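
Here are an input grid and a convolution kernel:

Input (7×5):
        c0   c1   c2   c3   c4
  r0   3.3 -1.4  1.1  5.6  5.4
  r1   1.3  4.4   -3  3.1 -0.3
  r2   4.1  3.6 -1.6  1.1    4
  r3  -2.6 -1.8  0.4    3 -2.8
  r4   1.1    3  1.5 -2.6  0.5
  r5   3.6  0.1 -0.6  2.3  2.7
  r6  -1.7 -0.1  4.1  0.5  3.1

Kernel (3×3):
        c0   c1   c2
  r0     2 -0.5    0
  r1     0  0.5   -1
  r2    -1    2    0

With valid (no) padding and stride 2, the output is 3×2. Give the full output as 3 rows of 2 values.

15.6 5.05
10 -6.15
2.85 -0.35

Output[0,0]: The receptive field on the input at this output position is [3.3 -1.4 1.1 / 1.3 4.4 -3 / 4.1 3.6 -1.6]. Elementwise product with the kernel and sum: 3.3·2 + -1.4·-0.5 + 4.4·0.5 + -3·-1 + 4.1·-1 + 3.6·2.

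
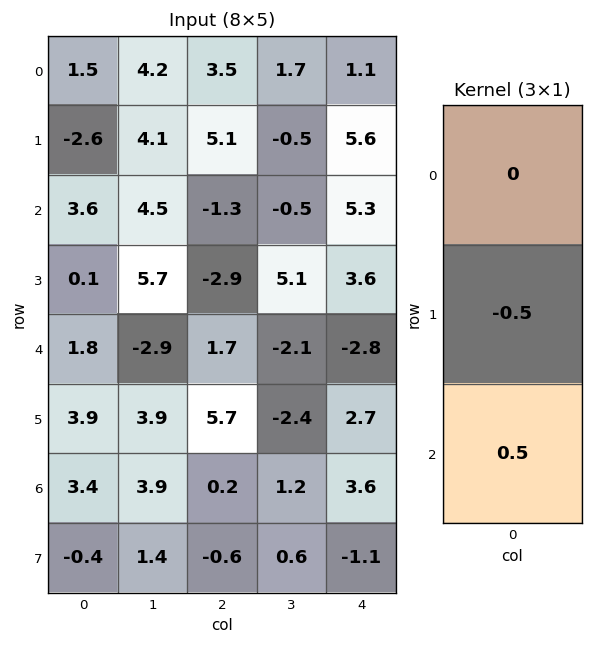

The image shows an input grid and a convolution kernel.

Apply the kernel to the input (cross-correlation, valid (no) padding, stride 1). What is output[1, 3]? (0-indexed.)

The receptive field on the input at this output position is [-0.5 / -0.5 / 5.1]. Elementwise product with the kernel and sum: -0.5·-0.5 + 5.1·0.5.

2.8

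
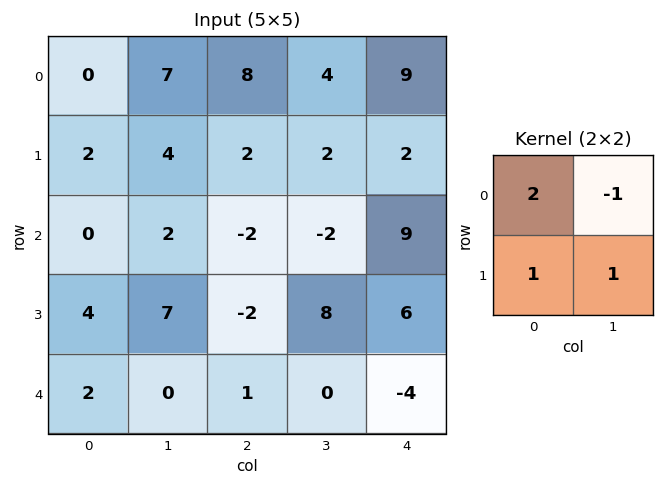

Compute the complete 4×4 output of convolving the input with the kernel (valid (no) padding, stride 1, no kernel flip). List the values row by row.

-1 12 16 3
2 6 -2 9
9 11 4 1
3 17 -11 6

Output[0,0]: The receptive field on the input at this output position is [0 7 / 2 4]. Elementwise product with the kernel and sum: 0·2 + 7·-1 + 2·1 + 4·1.
Output[0,1]: The receptive field on the input at this output position is [7 8 / 4 2]. Elementwise product with the kernel and sum: 7·2 + 8·-1 + 4·1 + 2·1.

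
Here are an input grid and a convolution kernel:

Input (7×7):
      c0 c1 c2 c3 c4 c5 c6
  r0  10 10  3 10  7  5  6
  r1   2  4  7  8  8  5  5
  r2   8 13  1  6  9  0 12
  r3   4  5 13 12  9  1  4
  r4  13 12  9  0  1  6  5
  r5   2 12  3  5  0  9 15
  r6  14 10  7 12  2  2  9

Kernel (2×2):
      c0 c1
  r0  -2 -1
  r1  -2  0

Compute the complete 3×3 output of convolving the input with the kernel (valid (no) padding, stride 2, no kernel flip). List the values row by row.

-34 -30 -35
-37 -34 -36
-42 -24 -8

Output[0,0]: The receptive field on the input at this output position is [10 10 / 2 4]. Elementwise product with the kernel and sum: 10·-2 + 10·-1 + 2·-2.
Output[0,1]: The receptive field on the input at this output position is [3 10 / 7 8]. Elementwise product with the kernel and sum: 3·-2 + 10·-1 + 7·-2.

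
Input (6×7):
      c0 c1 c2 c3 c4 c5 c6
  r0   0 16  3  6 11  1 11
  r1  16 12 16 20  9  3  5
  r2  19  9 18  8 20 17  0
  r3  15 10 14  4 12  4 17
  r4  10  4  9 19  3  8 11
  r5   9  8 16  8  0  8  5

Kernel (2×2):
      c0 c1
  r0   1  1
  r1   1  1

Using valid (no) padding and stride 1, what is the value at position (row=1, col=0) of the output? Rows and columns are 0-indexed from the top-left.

56

The receptive field on the input at this output position is [16 12 / 19 9]. Elementwise product with the kernel and sum: 16·1 + 12·1 + 19·1 + 9·1.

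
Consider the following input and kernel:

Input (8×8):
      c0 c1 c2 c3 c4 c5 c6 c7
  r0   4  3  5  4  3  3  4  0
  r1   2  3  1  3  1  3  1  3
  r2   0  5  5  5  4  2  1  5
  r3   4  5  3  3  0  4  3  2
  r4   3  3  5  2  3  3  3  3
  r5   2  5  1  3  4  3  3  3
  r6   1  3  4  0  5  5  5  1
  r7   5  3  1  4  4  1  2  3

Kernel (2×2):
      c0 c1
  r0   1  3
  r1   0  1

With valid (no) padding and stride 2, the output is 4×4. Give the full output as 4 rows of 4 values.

16 20 15 7
20 23 14 18
17 14 15 15
13 8 21 11

Output[0,0]: The receptive field on the input at this output position is [4 3 / 2 3]. Elementwise product with the kernel and sum: 4·1 + 3·3 + 3·1.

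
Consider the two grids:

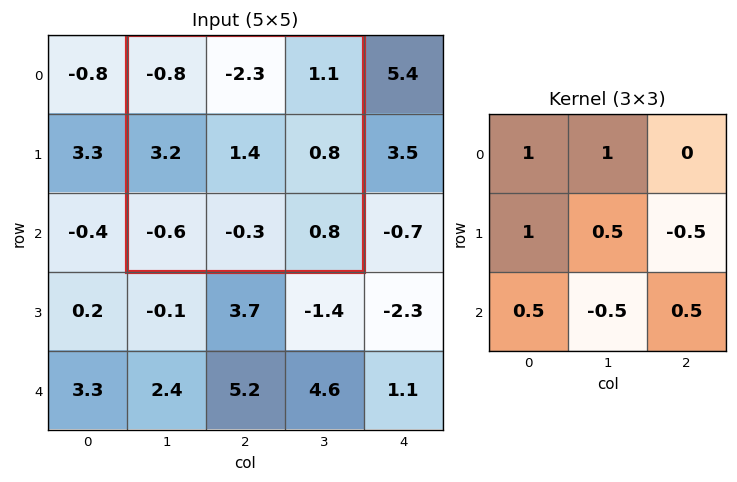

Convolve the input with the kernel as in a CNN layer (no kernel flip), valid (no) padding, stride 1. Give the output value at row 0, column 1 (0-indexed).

0.65

The receptive field on the input at this output position is [-0.8 -2.3 1.1 / 3.2 1.4 0.8 / -0.6 -0.3 0.8]. Elementwise product with the kernel and sum: -0.8·1 + -2.3·1 + 3.2·1 + 1.4·0.5 + 0.8·-0.5 + -0.6·0.5 + -0.3·-0.5 + 0.8·0.5.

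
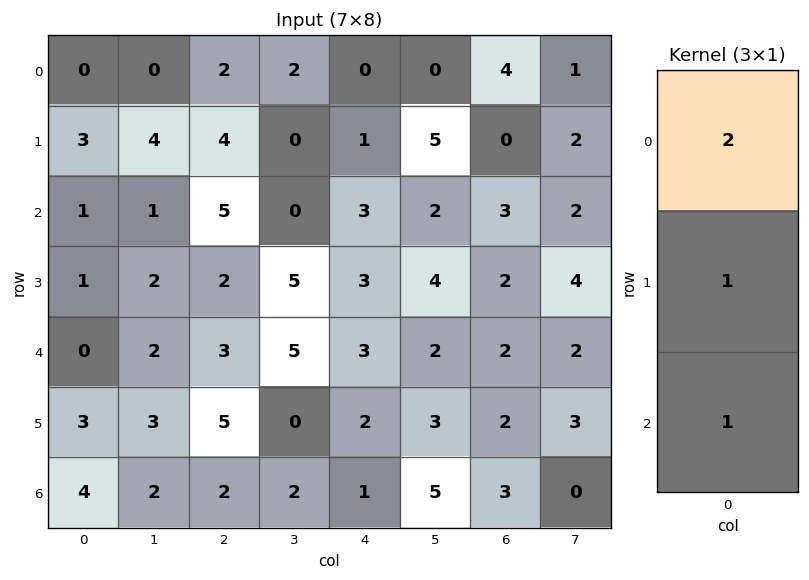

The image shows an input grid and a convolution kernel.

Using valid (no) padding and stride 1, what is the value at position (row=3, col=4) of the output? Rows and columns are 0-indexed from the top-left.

11

The receptive field on the input at this output position is [3 / 3 / 2]. Elementwise product with the kernel and sum: 3·2 + 3·1 + 2·1.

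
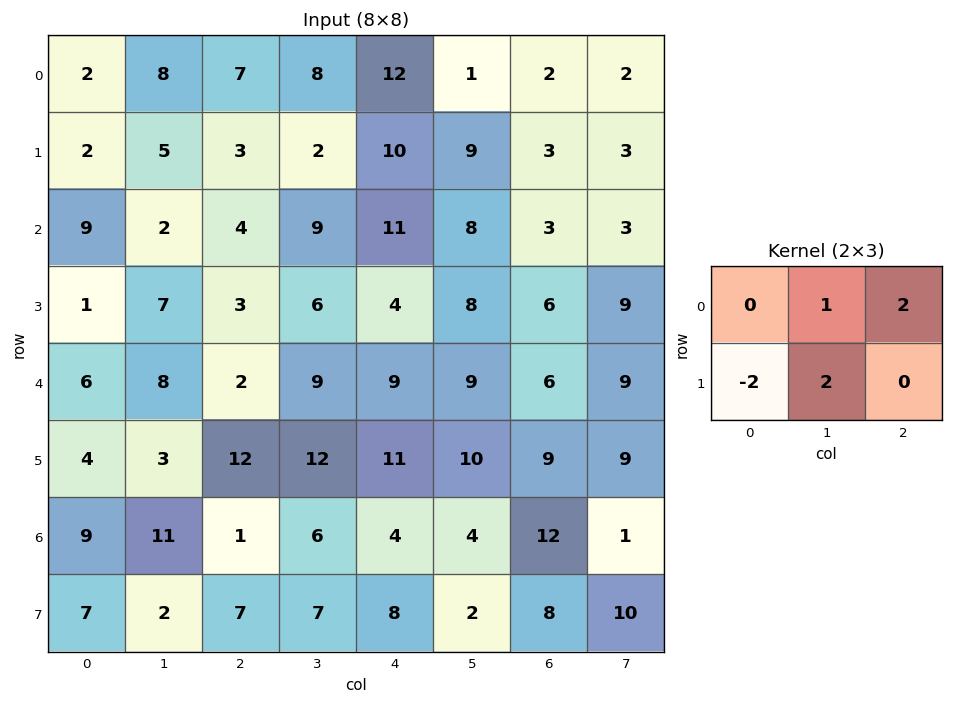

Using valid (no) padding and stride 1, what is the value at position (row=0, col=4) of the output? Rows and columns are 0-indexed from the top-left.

The receptive field on the input at this output position is [12 1 2 / 10 9 3]. Elementwise product with the kernel and sum: 1·1 + 2·2 + 10·-2 + 9·2.

3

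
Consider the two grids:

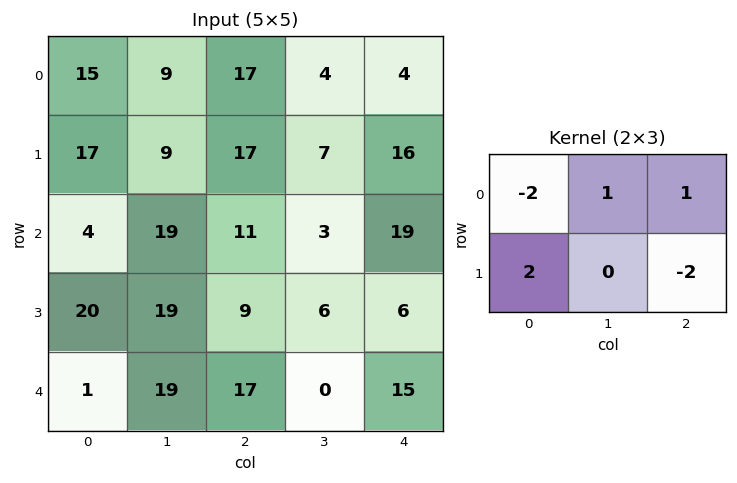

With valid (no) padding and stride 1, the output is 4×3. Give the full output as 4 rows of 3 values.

Output[0,0]: The receptive field on the input at this output position is [15 9 17 / 17 9 17]. Elementwise product with the kernel and sum: 15·-2 + 9·1 + 17·1 + 17·2 + 17·-2.
Output[0,1]: The receptive field on the input at this output position is [9 17 4 / 9 17 7]. Elementwise product with the kernel and sum: 9·-2 + 17·1 + 4·1 + 9·2 + 7·-2.

-4 7 -24
-22 38 -27
44 2 6
-44 15 -2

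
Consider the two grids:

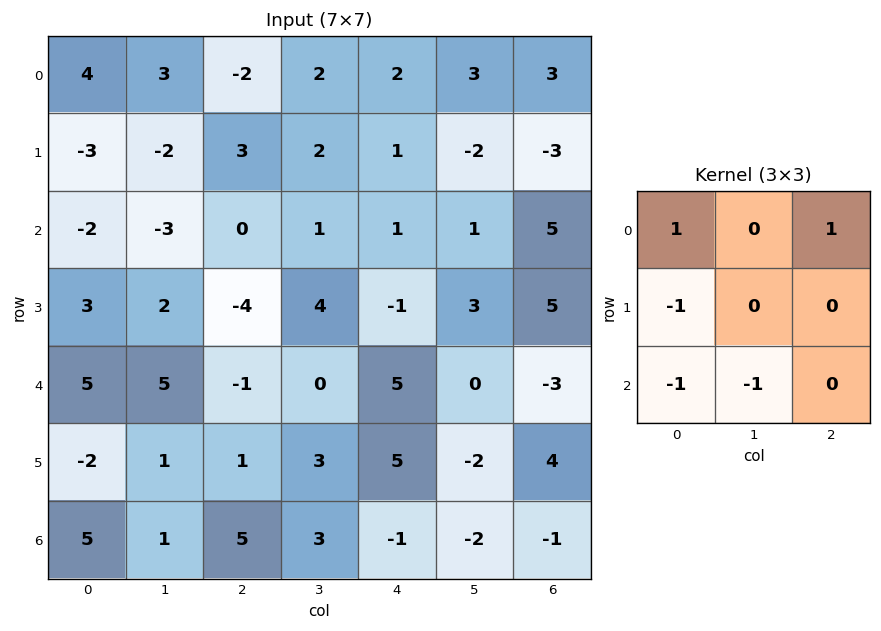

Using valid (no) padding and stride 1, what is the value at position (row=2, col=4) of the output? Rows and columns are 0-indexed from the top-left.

2

The receptive field on the input at this output position is [1 1 5 / -1 3 5 / 5 0 -3]. Elementwise product with the kernel and sum: 1·1 + 5·1 + -1·-1 + 5·-1 + 0·-1.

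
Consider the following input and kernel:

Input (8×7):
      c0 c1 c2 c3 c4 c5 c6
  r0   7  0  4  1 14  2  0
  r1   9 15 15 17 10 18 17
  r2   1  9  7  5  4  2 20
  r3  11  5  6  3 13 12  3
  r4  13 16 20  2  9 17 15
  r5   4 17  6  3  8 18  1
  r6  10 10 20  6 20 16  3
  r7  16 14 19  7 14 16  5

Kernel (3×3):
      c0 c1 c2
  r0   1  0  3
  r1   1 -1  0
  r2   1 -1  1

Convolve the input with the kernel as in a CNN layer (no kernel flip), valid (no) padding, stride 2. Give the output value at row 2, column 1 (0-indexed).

84

The receptive field on the input at this output position is [20 2 9 / 6 3 8 / 20 6 20]. Elementwise product with the kernel and sum: 20·1 + 9·3 + 6·1 + 3·-1 + 20·1 + 6·-1 + 20·1.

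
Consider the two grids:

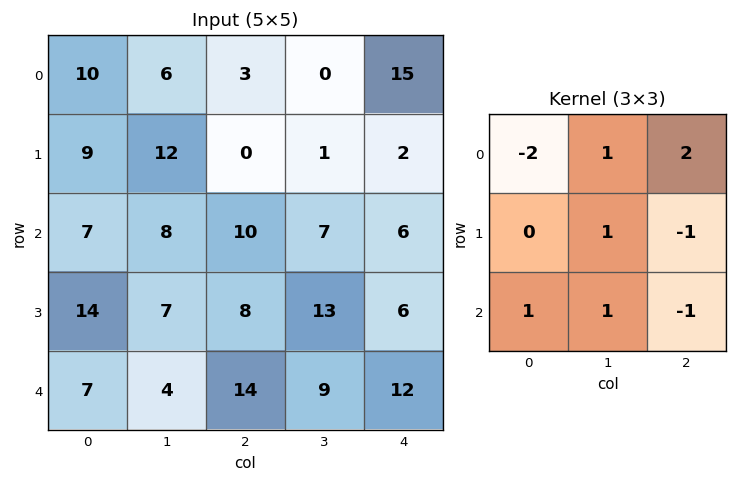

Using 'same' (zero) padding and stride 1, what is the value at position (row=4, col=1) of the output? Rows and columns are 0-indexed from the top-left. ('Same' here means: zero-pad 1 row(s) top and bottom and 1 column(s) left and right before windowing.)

The receptive field on the zero-padded input at this output position is [14 7 8 / 7 4 14 / 0 0 0]. Elementwise product with the kernel and sum: 14·-2 + 7·1 + 8·2 + 4·1 + 14·-1 + 0·1 + 0·1 + 0·-1.

-15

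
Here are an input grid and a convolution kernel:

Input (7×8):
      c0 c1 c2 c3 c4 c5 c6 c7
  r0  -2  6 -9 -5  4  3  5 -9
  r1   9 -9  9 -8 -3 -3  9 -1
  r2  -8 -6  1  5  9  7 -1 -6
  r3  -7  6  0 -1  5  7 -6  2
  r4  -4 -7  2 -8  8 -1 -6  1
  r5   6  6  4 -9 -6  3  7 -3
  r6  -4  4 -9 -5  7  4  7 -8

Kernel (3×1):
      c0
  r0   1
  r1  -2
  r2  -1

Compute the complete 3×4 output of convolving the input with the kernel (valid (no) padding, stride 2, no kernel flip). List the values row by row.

-12 -28 1 -12
10 -1 -9 17
-12 3 13 -27

Output[0,0]: The receptive field on the input at this output position is [-2 / 9 / -8]. Elementwise product with the kernel and sum: -2·1 + 9·-2 + -8·-1.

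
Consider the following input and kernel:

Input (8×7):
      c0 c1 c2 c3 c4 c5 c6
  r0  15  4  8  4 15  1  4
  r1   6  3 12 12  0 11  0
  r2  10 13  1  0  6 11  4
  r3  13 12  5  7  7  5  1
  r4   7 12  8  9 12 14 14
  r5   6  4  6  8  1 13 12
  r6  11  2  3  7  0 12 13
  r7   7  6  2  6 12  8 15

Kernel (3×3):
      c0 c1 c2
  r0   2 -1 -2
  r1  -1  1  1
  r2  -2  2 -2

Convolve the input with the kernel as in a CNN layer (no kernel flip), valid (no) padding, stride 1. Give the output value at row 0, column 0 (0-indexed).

23

The receptive field on the input at this output position is [15 4 8 / 6 3 12 / 10 13 1]. Elementwise product with the kernel and sum: 15·2 + 4·-1 + 8·-2 + 6·-1 + 3·1 + 12·1 + 10·-2 + 13·2 + 1·-2.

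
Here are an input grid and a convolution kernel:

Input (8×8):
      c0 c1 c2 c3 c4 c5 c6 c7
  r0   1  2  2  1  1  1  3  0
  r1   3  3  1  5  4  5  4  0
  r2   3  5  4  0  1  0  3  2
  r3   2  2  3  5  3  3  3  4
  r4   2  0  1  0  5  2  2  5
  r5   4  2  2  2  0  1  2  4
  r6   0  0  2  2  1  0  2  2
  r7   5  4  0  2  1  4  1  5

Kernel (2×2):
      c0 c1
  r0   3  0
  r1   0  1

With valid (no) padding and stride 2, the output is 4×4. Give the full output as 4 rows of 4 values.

6 11 8 9
11 17 6 13
8 5 16 10
4 8 7 11

Output[0,0]: The receptive field on the input at this output position is [1 2 / 3 3]. Elementwise product with the kernel and sum: 1·3 + 3·1.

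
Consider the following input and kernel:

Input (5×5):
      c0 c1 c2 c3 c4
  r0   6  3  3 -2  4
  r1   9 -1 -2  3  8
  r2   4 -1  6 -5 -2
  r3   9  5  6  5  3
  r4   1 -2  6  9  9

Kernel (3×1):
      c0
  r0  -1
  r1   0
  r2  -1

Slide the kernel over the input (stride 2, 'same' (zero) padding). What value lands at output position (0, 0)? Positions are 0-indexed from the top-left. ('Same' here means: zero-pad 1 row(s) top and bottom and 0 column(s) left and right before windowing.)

The receptive field on the zero-padded input at this output position is [0 / 6 / 9]. Elementwise product with the kernel and sum: 0·-1 + 9·-1.

-9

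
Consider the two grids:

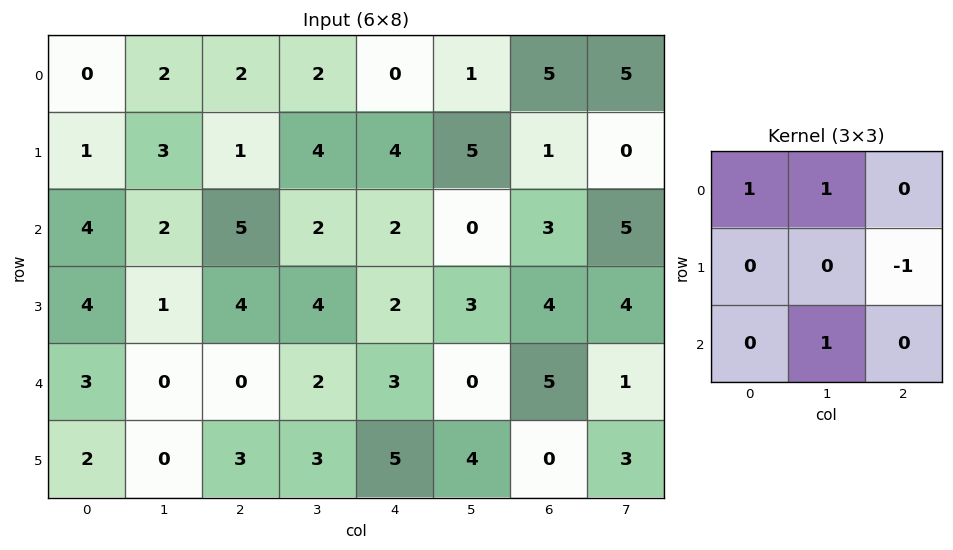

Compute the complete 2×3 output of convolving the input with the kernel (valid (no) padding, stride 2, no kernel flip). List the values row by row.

3 2 0
2 7 -2

Output[0,0]: The receptive field on the input at this output position is [0 2 2 / 1 3 1 / 4 2 5]. Elementwise product with the kernel and sum: 0·1 + 2·1 + 1·-1 + 2·1.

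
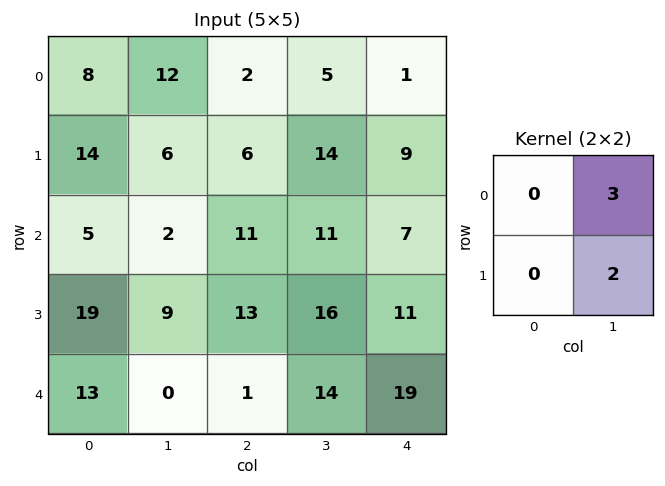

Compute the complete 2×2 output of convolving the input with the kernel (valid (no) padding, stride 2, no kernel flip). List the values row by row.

Output[0,0]: The receptive field on the input at this output position is [8 12 / 14 6]. Elementwise product with the kernel and sum: 12·3 + 6·2.
Output[0,1]: The receptive field on the input at this output position is [2 5 / 6 14]. Elementwise product with the kernel and sum: 5·3 + 14·2.

48 43
24 65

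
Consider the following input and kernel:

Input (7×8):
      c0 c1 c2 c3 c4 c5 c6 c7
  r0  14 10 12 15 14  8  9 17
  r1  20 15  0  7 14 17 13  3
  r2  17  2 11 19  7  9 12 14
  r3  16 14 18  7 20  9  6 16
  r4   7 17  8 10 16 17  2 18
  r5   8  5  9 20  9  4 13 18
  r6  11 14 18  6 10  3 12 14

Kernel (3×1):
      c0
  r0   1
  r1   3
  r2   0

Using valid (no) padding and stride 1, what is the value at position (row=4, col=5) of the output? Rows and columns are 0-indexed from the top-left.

The receptive field on the input at this output position is [17 / 4 / 3]. Elementwise product with the kernel and sum: 17·1 + 4·3.

29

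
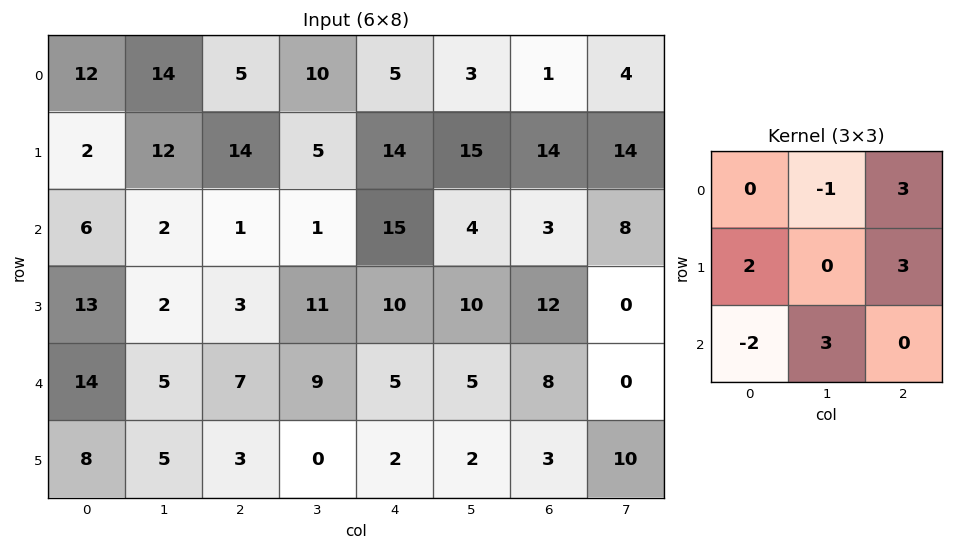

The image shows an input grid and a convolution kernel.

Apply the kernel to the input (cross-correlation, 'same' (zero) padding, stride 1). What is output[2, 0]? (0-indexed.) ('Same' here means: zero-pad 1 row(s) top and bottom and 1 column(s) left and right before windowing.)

The receptive field on the zero-padded input at this output position is [0 2 12 / 0 6 2 / 0 13 2]. Elementwise product with the kernel and sum: 2·-1 + 12·3 + 0·2 + 2·3 + 0·-2 + 13·3.

79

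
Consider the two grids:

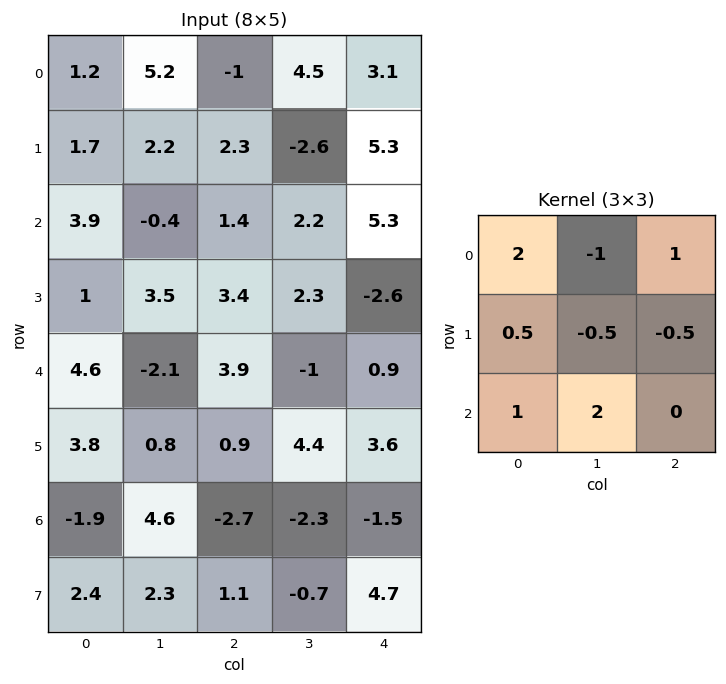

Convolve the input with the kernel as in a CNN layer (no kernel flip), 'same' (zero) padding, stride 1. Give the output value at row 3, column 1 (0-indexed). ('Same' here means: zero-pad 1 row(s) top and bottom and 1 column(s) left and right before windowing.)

The receptive field on the zero-padded input at this output position is [3.9 -0.4 1.4 / 1 3.5 3.4 / 4.6 -2.1 3.9]. Elementwise product with the kernel and sum: 3.9·2 + -0.4·-1 + 1.4·1 + 1·0.5 + 3.5·-0.5 + 3.4·-0.5 + 4.6·1 + -2.1·2.

7.05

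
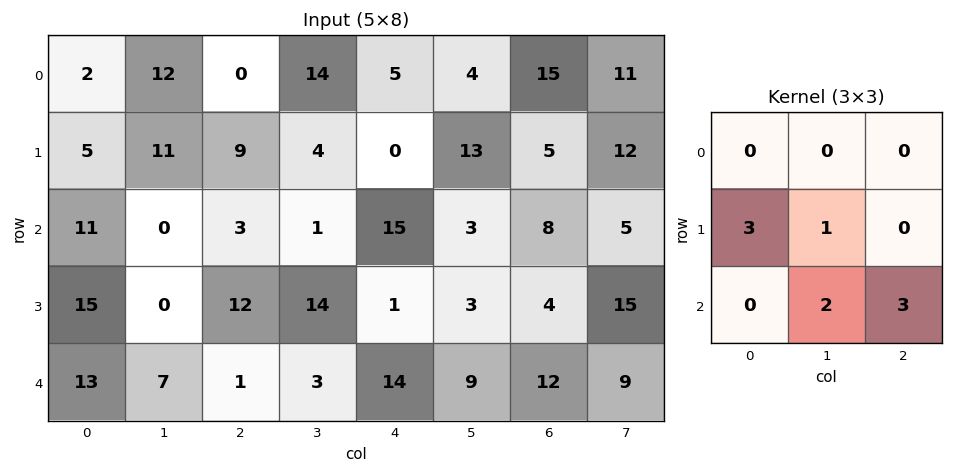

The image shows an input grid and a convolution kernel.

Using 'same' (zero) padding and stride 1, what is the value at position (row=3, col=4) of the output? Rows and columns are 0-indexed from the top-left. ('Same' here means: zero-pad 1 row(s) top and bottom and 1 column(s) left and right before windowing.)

The receptive field on the zero-padded input at this output position is [1 15 3 / 14 1 3 / 3 14 9]. Elementwise product with the kernel and sum: 14·3 + 1·1 + 14·2 + 9·3.

98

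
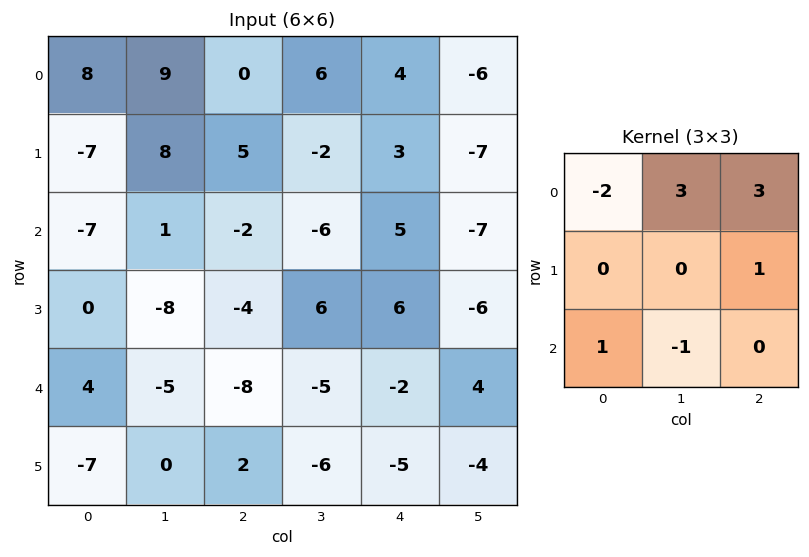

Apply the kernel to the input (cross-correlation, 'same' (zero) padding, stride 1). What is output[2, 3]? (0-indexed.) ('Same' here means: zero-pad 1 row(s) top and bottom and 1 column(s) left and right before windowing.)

-12

The receptive field on the zero-padded input at this output position is [5 -2 3 / -2 -6 5 / -4 6 6]. Elementwise product with the kernel and sum: 5·-2 + -2·3 + 3·3 + 5·1 + -4·1 + 6·-1.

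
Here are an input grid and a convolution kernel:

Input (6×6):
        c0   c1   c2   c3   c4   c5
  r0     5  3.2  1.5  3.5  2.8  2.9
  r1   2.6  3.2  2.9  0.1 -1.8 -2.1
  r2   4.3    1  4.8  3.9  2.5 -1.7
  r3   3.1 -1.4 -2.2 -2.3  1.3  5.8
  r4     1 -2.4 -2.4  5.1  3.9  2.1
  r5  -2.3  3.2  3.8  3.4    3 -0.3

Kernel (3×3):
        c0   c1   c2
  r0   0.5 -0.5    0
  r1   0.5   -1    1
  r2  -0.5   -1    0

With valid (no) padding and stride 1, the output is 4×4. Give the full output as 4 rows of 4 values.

Output[0,0]: The receptive field on the input at this output position is [5 3.2 1.5 / 2.6 3.2 2.9 / 4.3 1 4.8]. Elementwise product with the kernel and sum: 5·0.5 + 3.2·-0.5 + 2.6·0.5 + 3.2·-1 + 2.9·1 + 4.3·-0.5 + 1·-1.

-1.25 -5.65 -7.75 -4.35
5.5 2.65 5.8 -1.45
4.3 0.9 -0.95 -2.4
0.7 1.3 -7.65 -5.75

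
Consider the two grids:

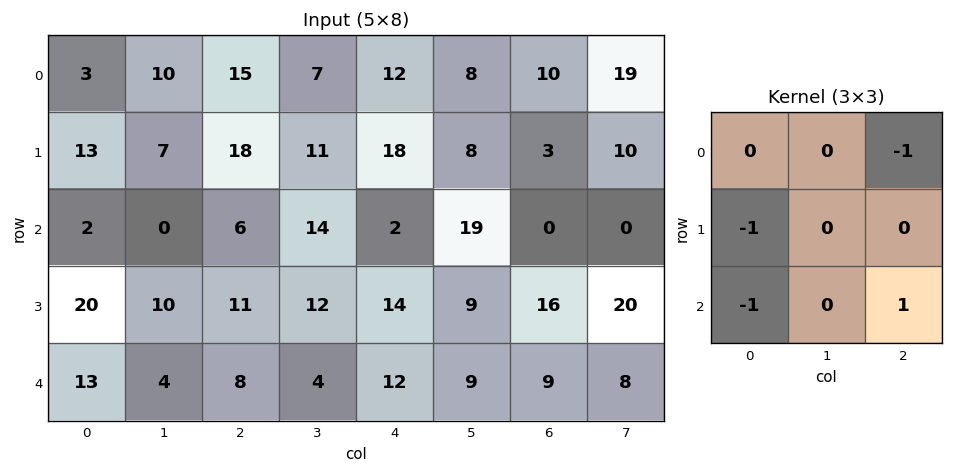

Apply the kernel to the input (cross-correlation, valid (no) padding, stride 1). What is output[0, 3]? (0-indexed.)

-14

The receptive field on the input at this output position is [7 12 8 / 11 18 8 / 14 2 19]. Elementwise product with the kernel and sum: 8·-1 + 11·-1 + 14·-1 + 19·1.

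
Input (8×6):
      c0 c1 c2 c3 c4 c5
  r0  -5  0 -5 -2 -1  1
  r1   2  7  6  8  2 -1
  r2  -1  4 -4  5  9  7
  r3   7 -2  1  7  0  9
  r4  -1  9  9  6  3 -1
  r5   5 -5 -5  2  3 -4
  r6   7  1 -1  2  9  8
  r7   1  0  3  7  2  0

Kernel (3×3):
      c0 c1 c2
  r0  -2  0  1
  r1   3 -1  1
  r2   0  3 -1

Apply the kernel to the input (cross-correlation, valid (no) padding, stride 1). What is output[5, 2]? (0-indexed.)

36

The receptive field on the input at this output position is [-5 2 3 / -1 2 9 / 3 7 2]. Elementwise product with the kernel and sum: -5·-2 + 3·1 + -1·3 + 2·-1 + 9·1 + 7·3 + 2·-1.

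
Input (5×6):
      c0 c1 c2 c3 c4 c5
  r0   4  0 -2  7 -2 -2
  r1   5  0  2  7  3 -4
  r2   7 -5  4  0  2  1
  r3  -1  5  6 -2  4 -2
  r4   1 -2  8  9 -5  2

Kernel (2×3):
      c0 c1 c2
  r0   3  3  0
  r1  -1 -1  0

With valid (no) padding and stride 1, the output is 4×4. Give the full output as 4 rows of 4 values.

7 -8 6 5
13 7 23 28
2 -14 8 4
13 27 -5 2

Output[0,0]: The receptive field on the input at this output position is [4 0 -2 / 5 0 2]. Elementwise product with the kernel and sum: 4·3 + 0·3 + 5·-1 + 0·-1.
Output[0,1]: The receptive field on the input at this output position is [0 -2 7 / 0 2 7]. Elementwise product with the kernel and sum: 0·3 + -2·3 + 0·-1 + 2·-1.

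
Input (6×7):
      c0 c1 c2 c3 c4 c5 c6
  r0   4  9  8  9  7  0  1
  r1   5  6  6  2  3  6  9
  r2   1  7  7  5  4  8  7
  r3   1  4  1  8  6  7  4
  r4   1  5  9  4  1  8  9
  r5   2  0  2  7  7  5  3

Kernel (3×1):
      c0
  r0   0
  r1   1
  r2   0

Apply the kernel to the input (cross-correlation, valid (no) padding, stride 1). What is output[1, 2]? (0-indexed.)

7

The receptive field on the input at this output position is [6 / 7 / 1]. Elementwise product with the kernel and sum: 7·1.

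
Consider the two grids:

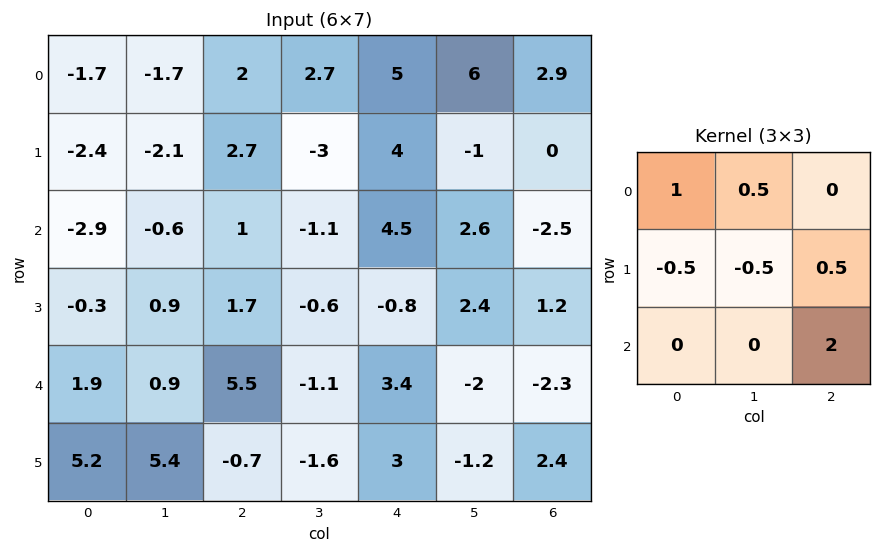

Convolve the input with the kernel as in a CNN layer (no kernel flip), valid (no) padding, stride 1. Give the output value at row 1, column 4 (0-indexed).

The receptive field on the input at this output position is [4 -1 0 / 4.5 2.6 -2.5 / -0.8 2.4 1.2]. Elementwise product with the kernel and sum: 4·1 + -1·0.5 + 4.5·-0.5 + 2.6·-0.5 + -2.5·0.5 + 1.2·2.

1.1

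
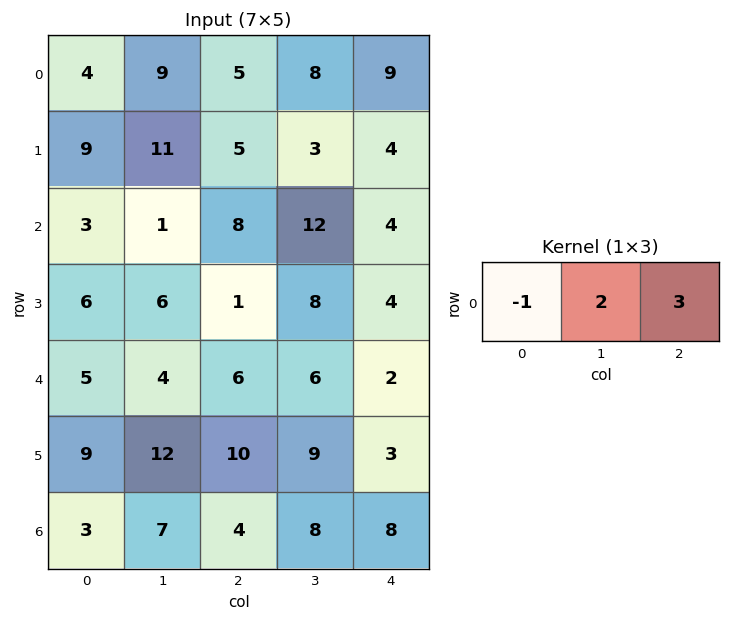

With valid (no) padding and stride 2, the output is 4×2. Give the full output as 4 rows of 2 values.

29 38
23 28
21 12
23 36

Output[0,0]: The receptive field on the input at this output position is [4 9 5]. Elementwise product with the kernel and sum: 4·-1 + 9·2 + 5·3.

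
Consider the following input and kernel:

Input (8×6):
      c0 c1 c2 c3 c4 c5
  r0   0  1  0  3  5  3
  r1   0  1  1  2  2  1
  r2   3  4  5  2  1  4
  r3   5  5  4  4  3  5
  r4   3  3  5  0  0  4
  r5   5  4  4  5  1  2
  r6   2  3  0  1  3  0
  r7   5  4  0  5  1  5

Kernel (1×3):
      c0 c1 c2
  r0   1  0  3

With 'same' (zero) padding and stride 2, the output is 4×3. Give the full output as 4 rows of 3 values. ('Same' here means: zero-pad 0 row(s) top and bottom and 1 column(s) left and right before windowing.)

3 10 12
12 10 14
9 3 12
9 6 1

Output[0,0]: The receptive field on the zero-padded input at this output position is [0 0 1]. Elementwise product with the kernel and sum: 0·1 + 1·3.
Output[0,1]: The receptive field on the zero-padded input at this output position is [1 0 3]. Elementwise product with the kernel and sum: 1·1 + 3·3.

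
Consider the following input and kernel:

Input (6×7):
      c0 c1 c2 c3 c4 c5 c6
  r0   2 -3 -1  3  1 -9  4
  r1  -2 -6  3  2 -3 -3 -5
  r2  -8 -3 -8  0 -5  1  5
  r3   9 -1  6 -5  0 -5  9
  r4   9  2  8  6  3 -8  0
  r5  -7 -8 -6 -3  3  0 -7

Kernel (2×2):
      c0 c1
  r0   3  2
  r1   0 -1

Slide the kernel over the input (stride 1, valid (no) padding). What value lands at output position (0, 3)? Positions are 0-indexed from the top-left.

14

The receptive field on the input at this output position is [3 1 / 2 -3]. Elementwise product with the kernel and sum: 3·3 + 1·2 + -3·-1.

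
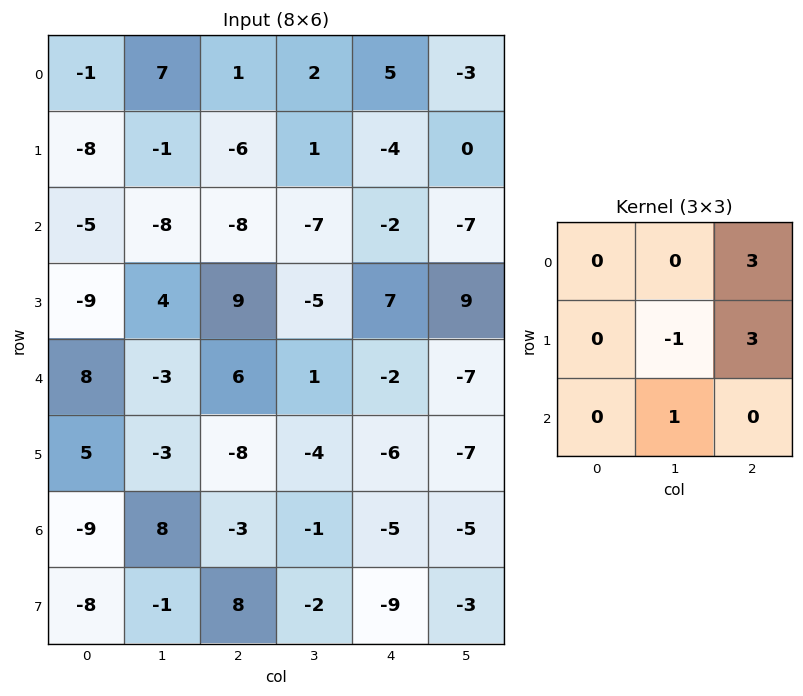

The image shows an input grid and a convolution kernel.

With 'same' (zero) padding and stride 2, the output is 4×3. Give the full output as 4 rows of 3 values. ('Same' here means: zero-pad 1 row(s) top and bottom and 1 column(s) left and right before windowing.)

14 -1 -18
-31 -1 -12
0 -26 2
16 -4 -40

Output[0,0]: The receptive field on the zero-padded input at this output position is [0 0 0 / 0 -1 7 / 0 -8 -1]. Elementwise product with the kernel and sum: 0·3 + -1·-1 + 7·3 + -8·1.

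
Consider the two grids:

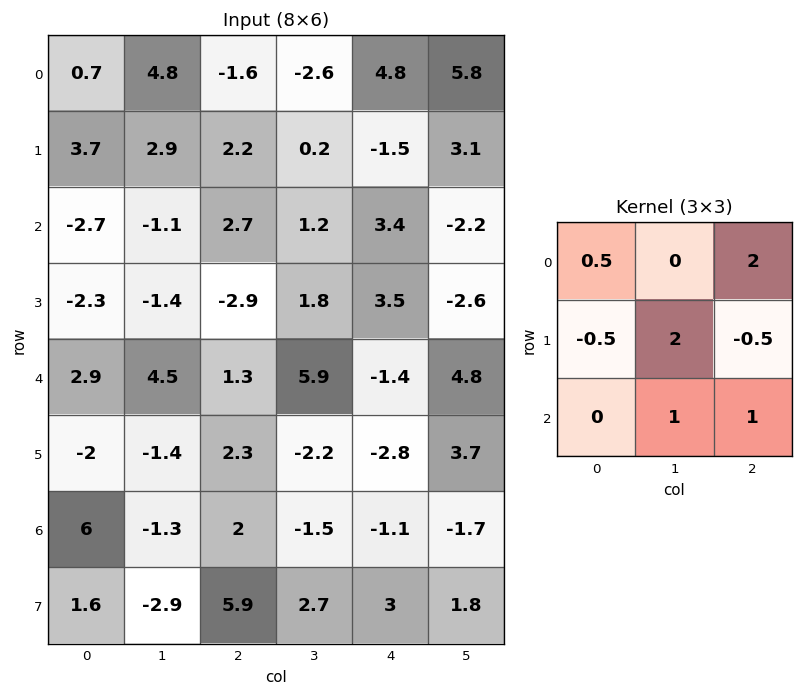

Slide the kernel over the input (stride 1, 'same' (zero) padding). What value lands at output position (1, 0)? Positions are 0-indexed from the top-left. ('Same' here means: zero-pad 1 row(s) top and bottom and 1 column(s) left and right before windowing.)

The receptive field on the zero-padded input at this output position is [0 0.7 4.8 / 0 3.7 2.9 / 0 -2.7 -1.1]. Elementwise product with the kernel and sum: 0·0.5 + 4.8·2 + 0·-0.5 + 3.7·2 + 2.9·-0.5 + -2.7·1 + -1.1·1.

11.75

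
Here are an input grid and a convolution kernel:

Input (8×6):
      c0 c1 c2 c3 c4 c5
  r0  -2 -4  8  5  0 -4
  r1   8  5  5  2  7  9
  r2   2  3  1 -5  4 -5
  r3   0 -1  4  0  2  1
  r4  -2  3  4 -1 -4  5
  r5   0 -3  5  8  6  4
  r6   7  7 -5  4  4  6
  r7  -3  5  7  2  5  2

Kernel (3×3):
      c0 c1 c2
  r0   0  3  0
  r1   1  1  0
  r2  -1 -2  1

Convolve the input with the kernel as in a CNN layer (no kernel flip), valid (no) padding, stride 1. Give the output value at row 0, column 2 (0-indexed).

The receptive field on the input at this output position is [8 5 0 / 5 2 7 / 1 -5 4]. Elementwise product with the kernel and sum: 5·3 + 5·1 + 2·1 + 1·-1 + -5·-2 + 4·1.

35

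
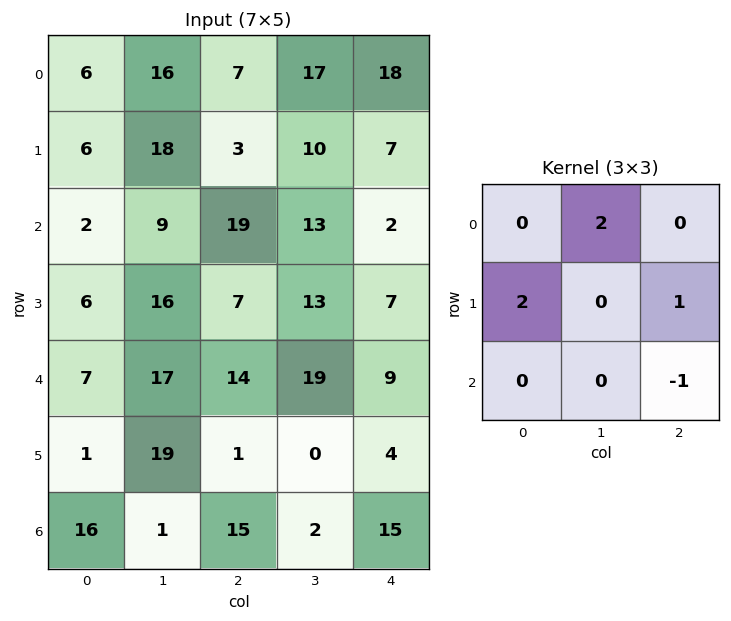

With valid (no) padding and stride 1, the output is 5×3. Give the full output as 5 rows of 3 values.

Output[0,0]: The receptive field on the input at this output position is [6 16 7 / 6 18 3 / 2 9 19]. Elementwise product with the kernel and sum: 16·2 + 6·2 + 3·1 + 19·-1.

28 47 45
52 24 53
23 64 38
59 67 59
22 64 29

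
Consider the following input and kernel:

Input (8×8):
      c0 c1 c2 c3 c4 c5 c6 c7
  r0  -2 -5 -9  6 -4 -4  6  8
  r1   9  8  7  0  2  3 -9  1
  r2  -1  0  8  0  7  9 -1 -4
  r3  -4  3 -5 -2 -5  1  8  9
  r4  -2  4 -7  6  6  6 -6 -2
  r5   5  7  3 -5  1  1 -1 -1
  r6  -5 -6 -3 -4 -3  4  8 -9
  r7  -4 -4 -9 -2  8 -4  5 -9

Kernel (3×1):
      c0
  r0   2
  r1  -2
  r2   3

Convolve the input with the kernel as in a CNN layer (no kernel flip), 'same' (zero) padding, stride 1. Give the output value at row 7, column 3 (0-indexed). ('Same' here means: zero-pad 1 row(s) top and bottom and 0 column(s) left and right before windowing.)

-4

The receptive field on the zero-padded input at this output position is [-4 / -2 / 0]. Elementwise product with the kernel and sum: -4·2 + -2·-2 + 0·3.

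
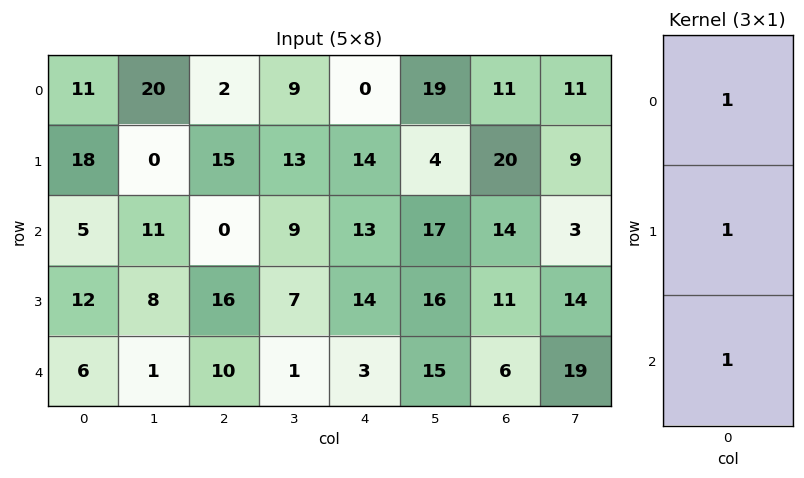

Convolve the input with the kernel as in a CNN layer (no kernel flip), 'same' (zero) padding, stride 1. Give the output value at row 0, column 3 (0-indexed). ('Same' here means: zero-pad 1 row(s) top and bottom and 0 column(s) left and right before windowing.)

The receptive field on the zero-padded input at this output position is [0 / 9 / 13]. Elementwise product with the kernel and sum: 0·1 + 9·1 + 13·1.

22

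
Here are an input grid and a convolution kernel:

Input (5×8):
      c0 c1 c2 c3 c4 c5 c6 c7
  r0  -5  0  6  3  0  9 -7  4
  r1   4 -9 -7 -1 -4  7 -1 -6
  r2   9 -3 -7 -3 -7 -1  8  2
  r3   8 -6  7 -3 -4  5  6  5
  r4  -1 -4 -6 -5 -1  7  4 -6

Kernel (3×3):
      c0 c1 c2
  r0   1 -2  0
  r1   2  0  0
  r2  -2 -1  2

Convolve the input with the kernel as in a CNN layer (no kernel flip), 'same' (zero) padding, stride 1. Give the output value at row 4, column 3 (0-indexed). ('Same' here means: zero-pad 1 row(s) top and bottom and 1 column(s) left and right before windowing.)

1

The receptive field on the zero-padded input at this output position is [7 -3 -4 / -6 -5 -1 / 0 0 0]. Elementwise product with the kernel and sum: 7·1 + -3·-2 + -6·2 + 0·-2 + 0·-1 + 0·2.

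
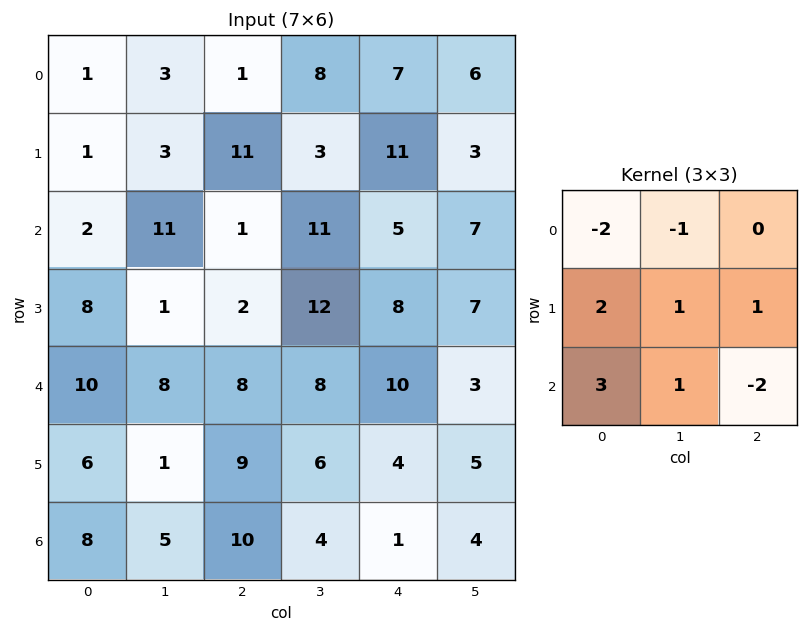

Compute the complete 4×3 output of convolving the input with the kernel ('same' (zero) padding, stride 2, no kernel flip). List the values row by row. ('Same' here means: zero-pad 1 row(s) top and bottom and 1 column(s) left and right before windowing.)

-1 29 43
18 -2 47
14 28 9
7 13 -3

Output[0,0]: The receptive field on the zero-padded input at this output position is [0 0 0 / 0 1 3 / 0 1 3]. Elementwise product with the kernel and sum: 0·-2 + 0·-1 + 0·2 + 1·1 + 3·1 + 0·3 + 1·1 + 3·-2.
Output[0,1]: The receptive field on the zero-padded input at this output position is [0 0 0 / 3 1 8 / 3 11 3]. Elementwise product with the kernel and sum: 0·-2 + 0·-1 + 3·2 + 1·1 + 8·1 + 3·3 + 11·1 + 3·-2.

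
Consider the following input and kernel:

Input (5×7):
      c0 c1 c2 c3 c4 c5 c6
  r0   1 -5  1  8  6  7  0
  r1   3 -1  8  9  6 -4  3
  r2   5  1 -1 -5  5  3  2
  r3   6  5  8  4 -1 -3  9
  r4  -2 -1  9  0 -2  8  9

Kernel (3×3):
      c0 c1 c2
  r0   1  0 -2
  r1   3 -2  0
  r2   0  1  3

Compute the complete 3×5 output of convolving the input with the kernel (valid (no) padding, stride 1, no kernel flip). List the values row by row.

Output[0,0]: The receptive field on the input at this output position is [1 -5 1 / 3 -1 8 / 5 1 -1]. Elementwise product with the kernel and sum: 1·1 + 1·-2 + 3·3 + -1·-2 + 1·1 + -1·3.
Output[0,1]: The receptive field on the input at this output position is [-5 1 8 / -1 8 9 / 1 -1 -5]. Elementwise product with the kernel and sum: -5·1 + 8·-2 + -1·3 + 8·-2 + -1·1 + -5·3.

8 -56 5 23 41
29 6 4 -18 33
41 19 -1 25 39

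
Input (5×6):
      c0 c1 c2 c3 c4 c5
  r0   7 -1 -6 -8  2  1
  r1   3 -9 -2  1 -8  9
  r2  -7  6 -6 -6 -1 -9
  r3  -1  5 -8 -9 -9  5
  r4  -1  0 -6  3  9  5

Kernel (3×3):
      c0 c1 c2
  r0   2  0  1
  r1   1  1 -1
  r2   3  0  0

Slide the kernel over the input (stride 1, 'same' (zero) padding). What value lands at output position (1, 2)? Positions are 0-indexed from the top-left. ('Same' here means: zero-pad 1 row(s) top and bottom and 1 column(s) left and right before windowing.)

-4

The receptive field on the zero-padded input at this output position is [-1 -6 -8 / -9 -2 1 / 6 -6 -6]. Elementwise product with the kernel and sum: -1·2 + -8·1 + -9·1 + -2·1 + 1·-1 + 6·3.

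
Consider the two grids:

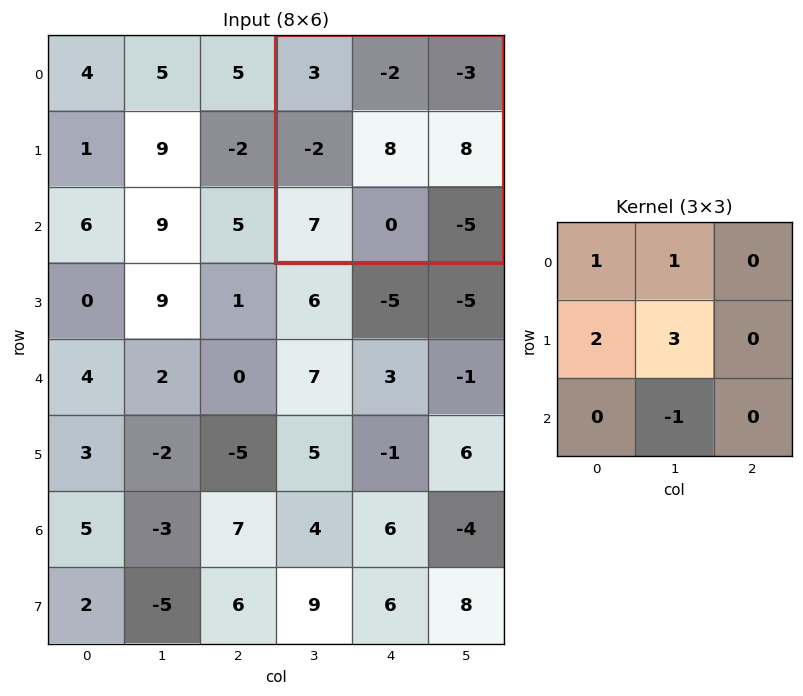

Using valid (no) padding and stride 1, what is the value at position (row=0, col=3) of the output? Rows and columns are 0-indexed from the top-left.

21

The receptive field on the input at this output position is [3 -2 -3 / -2 8 8 / 7 0 -5]. Elementwise product with the kernel and sum: 3·1 + -2·1 + -2·2 + 8·3 + 0·-1.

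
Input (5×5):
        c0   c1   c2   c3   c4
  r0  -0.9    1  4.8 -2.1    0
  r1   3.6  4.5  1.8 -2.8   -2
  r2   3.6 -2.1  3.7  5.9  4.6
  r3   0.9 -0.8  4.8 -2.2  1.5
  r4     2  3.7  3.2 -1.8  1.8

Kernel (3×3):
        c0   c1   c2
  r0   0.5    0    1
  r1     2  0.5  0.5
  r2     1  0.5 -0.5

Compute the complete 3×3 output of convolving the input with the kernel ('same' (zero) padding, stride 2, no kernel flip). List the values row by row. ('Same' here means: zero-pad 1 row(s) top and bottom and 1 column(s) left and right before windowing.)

Output[0,0]: The receptive field on the zero-padded input at this output position is [0 0 0 / 0 -0.9 1 / 0 3.6 4.5]. Elementwise product with the kernel and sum: 0·0.5 + 0·1 + 0·2 + -0.9·0.5 + 1·0.5 + 0·1 + 3.6·0.5 + 4.5·-0.5.

-0.4 10.15 -8
6.1 2.75 11.25
2.05 5.5 -3.8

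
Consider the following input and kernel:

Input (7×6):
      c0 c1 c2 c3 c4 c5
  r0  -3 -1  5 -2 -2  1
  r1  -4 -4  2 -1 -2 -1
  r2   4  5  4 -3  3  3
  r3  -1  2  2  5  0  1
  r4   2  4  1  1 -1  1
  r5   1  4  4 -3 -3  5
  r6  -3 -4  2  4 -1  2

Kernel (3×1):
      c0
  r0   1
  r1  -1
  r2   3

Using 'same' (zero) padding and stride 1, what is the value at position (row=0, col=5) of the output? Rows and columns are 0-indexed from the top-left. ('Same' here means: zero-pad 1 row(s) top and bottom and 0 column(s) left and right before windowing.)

-4

The receptive field on the zero-padded input at this output position is [0 / 1 / -1]. Elementwise product with the kernel and sum: 0·1 + 1·-1 + -1·3.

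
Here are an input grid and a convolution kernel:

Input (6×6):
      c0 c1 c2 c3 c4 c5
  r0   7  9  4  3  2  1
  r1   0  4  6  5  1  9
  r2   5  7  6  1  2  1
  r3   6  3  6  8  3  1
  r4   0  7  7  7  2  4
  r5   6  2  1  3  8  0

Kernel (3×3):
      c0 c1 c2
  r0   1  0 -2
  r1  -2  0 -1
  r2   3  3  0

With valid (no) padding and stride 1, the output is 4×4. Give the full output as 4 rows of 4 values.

Output[0,0]: The receptive field on the input at this output position is [7 9 4 / 0 4 6 / 5 7 6]. Elementwise product with the kernel and sum: 7·1 + 4·-2 + 0·-2 + 6·-1 + 5·3 + 7·3.

29 29 8 -9
-1 6 32 17
-4 33 29 9
11 -25 -4 21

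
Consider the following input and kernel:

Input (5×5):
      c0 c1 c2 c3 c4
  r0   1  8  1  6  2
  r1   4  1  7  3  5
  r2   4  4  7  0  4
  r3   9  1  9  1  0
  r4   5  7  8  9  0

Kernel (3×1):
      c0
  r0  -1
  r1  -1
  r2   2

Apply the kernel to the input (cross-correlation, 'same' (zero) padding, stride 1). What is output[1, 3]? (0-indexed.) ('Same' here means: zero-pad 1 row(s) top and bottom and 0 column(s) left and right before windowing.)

-9

The receptive field on the zero-padded input at this output position is [6 / 3 / 0]. Elementwise product with the kernel and sum: 6·-1 + 3·-1 + 0·2.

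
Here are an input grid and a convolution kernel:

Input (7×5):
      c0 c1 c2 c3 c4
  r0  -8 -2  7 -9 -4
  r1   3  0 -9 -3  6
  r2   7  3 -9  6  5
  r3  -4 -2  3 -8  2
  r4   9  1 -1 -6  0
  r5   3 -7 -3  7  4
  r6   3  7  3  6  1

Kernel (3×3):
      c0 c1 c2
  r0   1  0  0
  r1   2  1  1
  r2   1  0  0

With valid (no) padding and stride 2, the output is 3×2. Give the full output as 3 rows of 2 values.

-4 -17
9 -10
8 7

Output[0,0]: The receptive field on the input at this output position is [-8 -2 7 / 3 0 -9 / 7 3 -9]. Elementwise product with the kernel and sum: -8·1 + 3·2 + 0·1 + -9·1 + 7·1.
Output[0,1]: The receptive field on the input at this output position is [7 -9 -4 / -9 -3 6 / -9 6 5]. Elementwise product with the kernel and sum: 7·1 + -9·2 + -3·1 + 6·1 + -9·1.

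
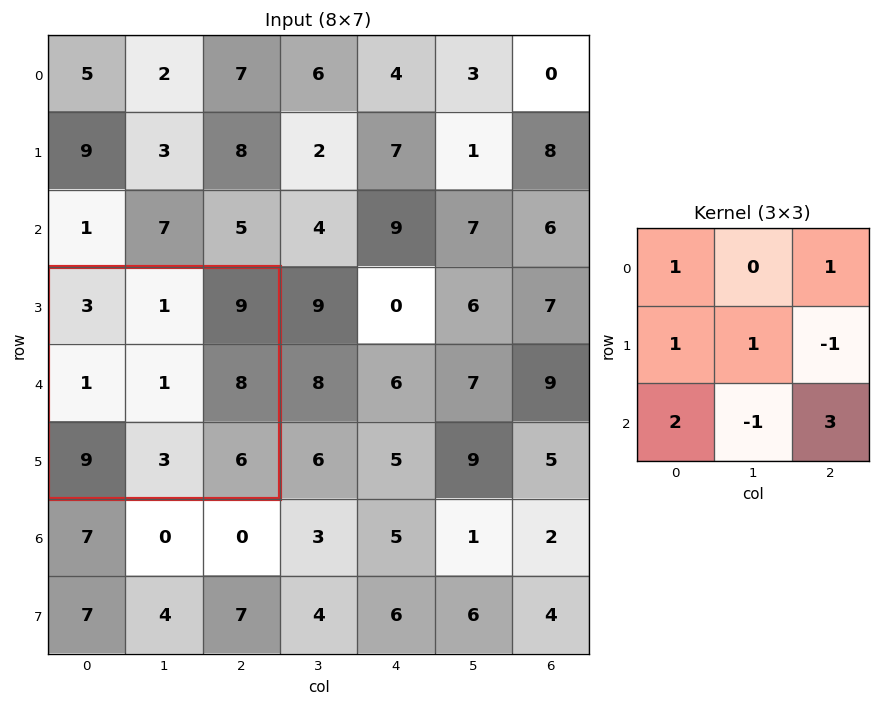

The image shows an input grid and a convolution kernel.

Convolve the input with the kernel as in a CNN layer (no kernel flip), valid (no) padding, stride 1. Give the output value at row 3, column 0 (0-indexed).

39

The receptive field on the input at this output position is [3 1 9 / 1 1 8 / 9 3 6]. Elementwise product with the kernel and sum: 3·1 + 9·1 + 1·1 + 1·1 + 8·-1 + 9·2 + 3·-1 + 6·3.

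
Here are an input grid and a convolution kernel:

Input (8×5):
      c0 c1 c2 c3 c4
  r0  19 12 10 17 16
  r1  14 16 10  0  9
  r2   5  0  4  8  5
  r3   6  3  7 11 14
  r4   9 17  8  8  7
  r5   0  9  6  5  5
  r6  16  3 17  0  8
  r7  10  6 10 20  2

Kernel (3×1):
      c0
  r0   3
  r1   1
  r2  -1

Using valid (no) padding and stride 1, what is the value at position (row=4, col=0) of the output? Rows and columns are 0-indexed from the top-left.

11

The receptive field on the input at this output position is [9 / 0 / 16]. Elementwise product with the kernel and sum: 9·3 + 0·1 + 16·-1.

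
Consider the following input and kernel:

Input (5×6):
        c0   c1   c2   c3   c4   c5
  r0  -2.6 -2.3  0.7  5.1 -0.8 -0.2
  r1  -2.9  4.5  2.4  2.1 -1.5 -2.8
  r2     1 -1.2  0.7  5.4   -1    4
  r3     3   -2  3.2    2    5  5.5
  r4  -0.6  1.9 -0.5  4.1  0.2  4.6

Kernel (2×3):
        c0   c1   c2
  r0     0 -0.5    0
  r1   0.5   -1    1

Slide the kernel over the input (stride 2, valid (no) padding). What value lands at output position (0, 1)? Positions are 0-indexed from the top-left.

The receptive field on the input at this output position is [0.7 5.1 -0.8 / 2.4 2.1 -1.5]. Elementwise product with the kernel and sum: 5.1·-0.5 + 2.4·0.5 + 2.1·-1 + -1.5·1.

-4.95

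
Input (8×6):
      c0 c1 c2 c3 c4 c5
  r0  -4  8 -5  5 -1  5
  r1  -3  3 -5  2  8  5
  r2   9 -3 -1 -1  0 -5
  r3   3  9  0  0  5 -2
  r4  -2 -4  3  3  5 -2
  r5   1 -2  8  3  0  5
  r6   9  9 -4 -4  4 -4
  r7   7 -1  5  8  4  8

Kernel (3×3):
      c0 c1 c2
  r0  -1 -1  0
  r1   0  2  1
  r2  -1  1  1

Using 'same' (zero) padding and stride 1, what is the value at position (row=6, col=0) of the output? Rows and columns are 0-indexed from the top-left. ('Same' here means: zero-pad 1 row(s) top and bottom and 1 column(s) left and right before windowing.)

32

The receptive field on the zero-padded input at this output position is [0 1 -2 / 0 9 9 / 0 7 -1]. Elementwise product with the kernel and sum: 0·-1 + 1·-1 + 9·2 + 9·1 + 0·-1 + 7·1 + -1·1.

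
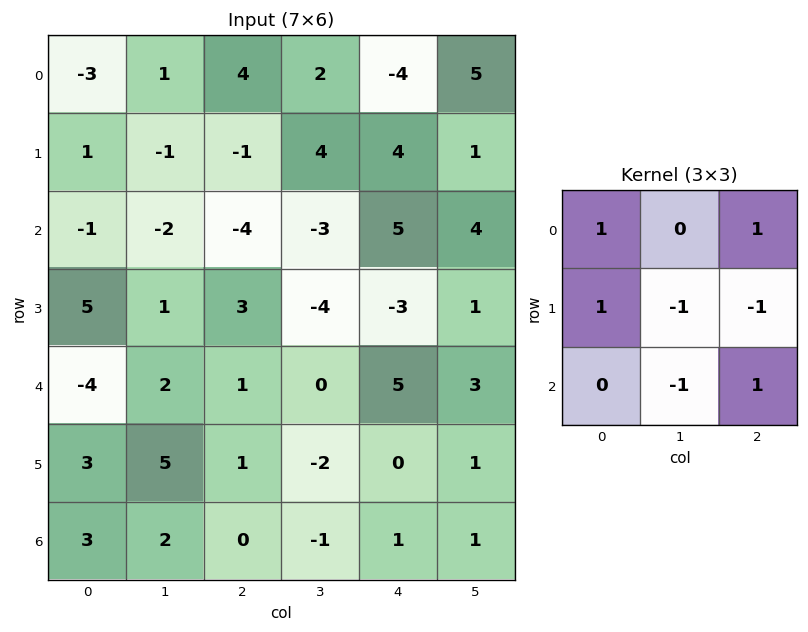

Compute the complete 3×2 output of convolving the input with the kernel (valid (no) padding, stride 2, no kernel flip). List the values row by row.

2 -1
-5 16
-8 11

Output[0,0]: The receptive field on the input at this output position is [-3 1 4 / 1 -1 -1 / -1 -2 -4]. Elementwise product with the kernel and sum: -3·1 + 4·1 + 1·1 + -1·-1 + -1·-1 + -2·-1 + -4·1.
Output[0,1]: The receptive field on the input at this output position is [4 2 -4 / -1 4 4 / -4 -3 5]. Elementwise product with the kernel and sum: 4·1 + -4·1 + -1·1 + 4·-1 + 4·-1 + -3·-1 + 5·1.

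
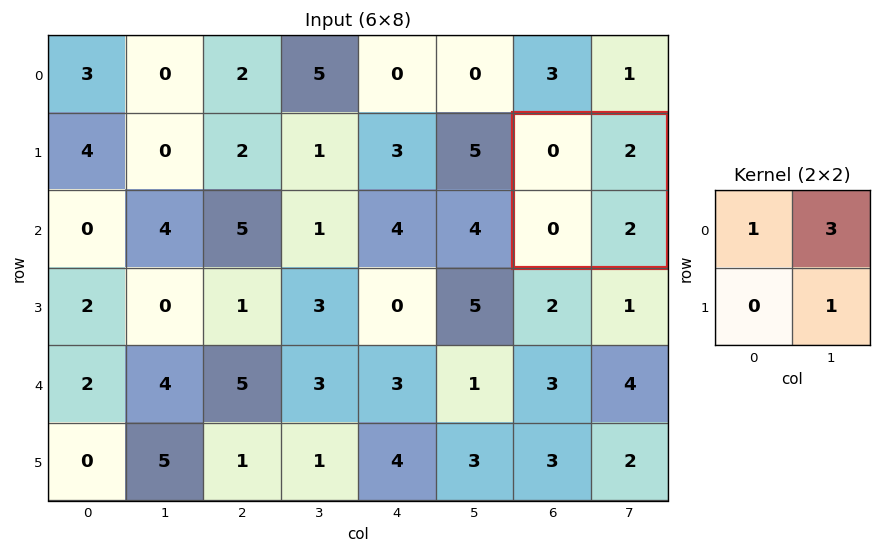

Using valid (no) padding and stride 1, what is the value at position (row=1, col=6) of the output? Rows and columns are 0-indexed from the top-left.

8

The receptive field on the input at this output position is [0 2 / 0 2]. Elementwise product with the kernel and sum: 0·1 + 2·3 + 2·1.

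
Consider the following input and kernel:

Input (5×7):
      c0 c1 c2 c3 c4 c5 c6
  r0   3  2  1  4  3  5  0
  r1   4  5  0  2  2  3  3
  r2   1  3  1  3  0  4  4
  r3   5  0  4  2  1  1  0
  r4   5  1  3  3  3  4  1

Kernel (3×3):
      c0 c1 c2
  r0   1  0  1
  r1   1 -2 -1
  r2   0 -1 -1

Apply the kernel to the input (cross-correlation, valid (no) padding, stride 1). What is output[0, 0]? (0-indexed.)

-6

The receptive field on the input at this output position is [3 2 1 / 4 5 0 / 1 3 1]. Elementwise product with the kernel and sum: 3·1 + 1·1 + 4·1 + 5·-2 + 0·-1 + 3·-1 + 1·-1.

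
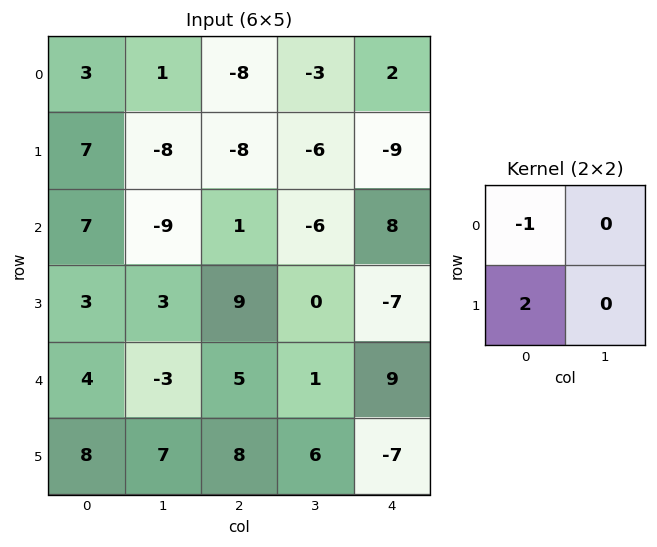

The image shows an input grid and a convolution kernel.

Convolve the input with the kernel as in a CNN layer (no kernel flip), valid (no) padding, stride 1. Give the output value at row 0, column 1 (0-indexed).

-17

The receptive field on the input at this output position is [1 -8 / -8 -8]. Elementwise product with the kernel and sum: 1·-1 + -8·2.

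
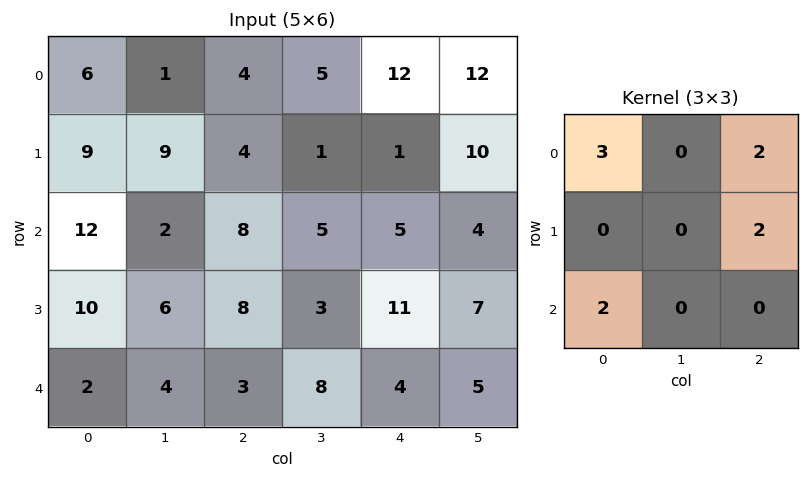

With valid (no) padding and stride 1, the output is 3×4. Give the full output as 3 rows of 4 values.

58 19 54 69
71 51 40 37
72 30 62 53

Output[0,0]: The receptive field on the input at this output position is [6 1 4 / 9 9 4 / 12 2 8]. Elementwise product with the kernel and sum: 6·3 + 4·2 + 4·2 + 12·2.
Output[0,1]: The receptive field on the input at this output position is [1 4 5 / 9 4 1 / 2 8 5]. Elementwise product with the kernel and sum: 1·3 + 5·2 + 1·2 + 2·2.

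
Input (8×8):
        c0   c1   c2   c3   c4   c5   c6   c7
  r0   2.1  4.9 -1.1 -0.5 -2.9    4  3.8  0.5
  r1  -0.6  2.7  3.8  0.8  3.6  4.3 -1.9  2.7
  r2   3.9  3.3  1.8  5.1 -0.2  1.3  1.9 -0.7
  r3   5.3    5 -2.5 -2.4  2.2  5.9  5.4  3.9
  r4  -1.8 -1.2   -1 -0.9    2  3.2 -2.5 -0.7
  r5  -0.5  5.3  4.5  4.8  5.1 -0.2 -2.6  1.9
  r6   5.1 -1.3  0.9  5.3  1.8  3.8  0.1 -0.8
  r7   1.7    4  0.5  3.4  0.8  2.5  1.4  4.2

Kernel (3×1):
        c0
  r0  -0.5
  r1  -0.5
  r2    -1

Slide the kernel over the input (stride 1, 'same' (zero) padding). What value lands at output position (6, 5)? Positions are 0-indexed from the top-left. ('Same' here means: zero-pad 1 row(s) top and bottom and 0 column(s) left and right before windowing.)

-4.3

The receptive field on the zero-padded input at this output position is [-0.2 / 3.8 / 2.5]. Elementwise product with the kernel and sum: -0.2·-0.5 + 3.8·-0.5 + 2.5·-1.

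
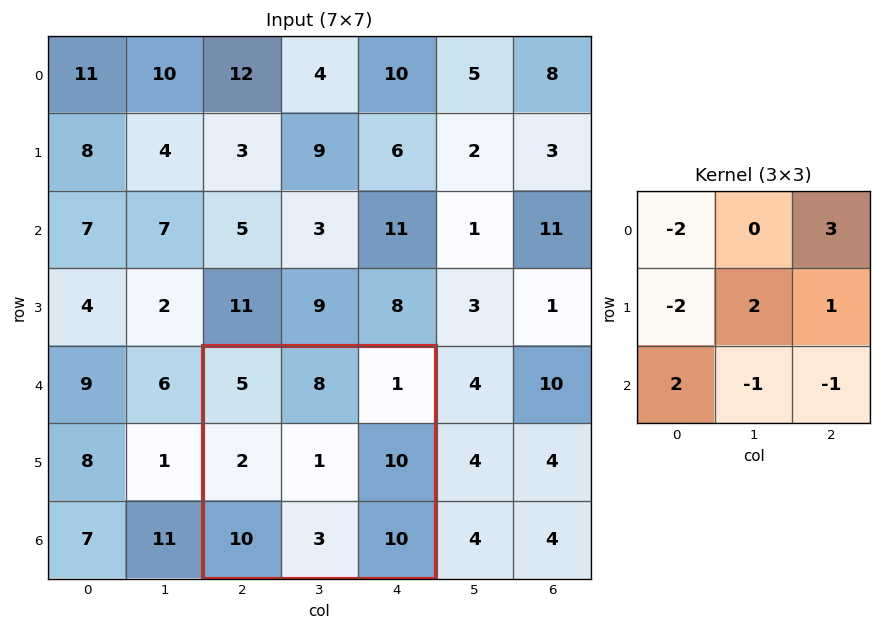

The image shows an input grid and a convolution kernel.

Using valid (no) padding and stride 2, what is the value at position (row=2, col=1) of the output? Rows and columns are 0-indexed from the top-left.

The receptive field on the input at this output position is [5 8 1 / 2 1 10 / 10 3 10]. Elementwise product with the kernel and sum: 5·-2 + 1·3 + 2·-2 + 1·2 + 10·1 + 10·2 + 3·-1 + 10·-1.

8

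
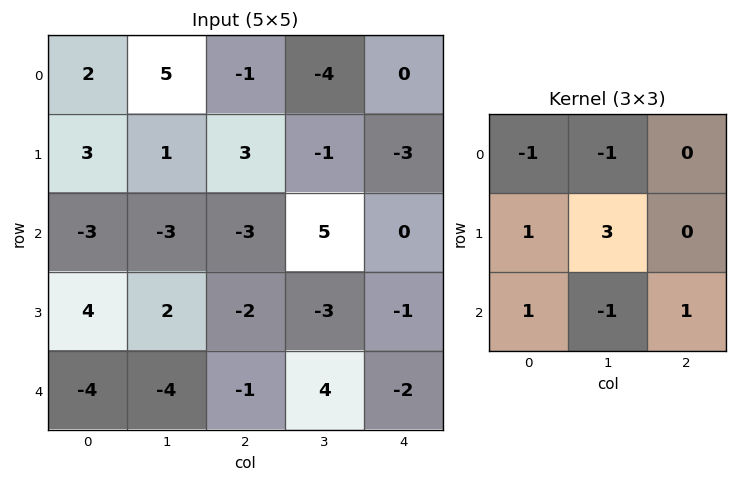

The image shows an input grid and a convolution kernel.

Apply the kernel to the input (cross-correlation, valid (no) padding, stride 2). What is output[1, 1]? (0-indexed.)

The receptive field on the input at this output position is [-3 5 0 / -2 -3 -1 / -1 4 -2]. Elementwise product with the kernel and sum: -3·-1 + 5·-1 + -2·1 + -3·3 + -1·1 + 4·-1 + -2·1.

-20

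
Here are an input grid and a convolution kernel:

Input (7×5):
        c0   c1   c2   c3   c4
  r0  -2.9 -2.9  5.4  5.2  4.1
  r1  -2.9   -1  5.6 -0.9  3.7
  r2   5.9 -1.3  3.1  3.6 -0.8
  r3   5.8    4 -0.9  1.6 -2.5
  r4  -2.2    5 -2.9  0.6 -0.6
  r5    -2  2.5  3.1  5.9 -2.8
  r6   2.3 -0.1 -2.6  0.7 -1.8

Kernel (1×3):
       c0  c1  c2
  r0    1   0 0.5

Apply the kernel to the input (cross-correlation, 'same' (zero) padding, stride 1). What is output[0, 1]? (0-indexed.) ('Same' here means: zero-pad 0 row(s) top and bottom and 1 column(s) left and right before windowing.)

-0.2

The receptive field on the zero-padded input at this output position is [-2.9 -2.9 5.4]. Elementwise product with the kernel and sum: -2.9·1 + 5.4·0.5.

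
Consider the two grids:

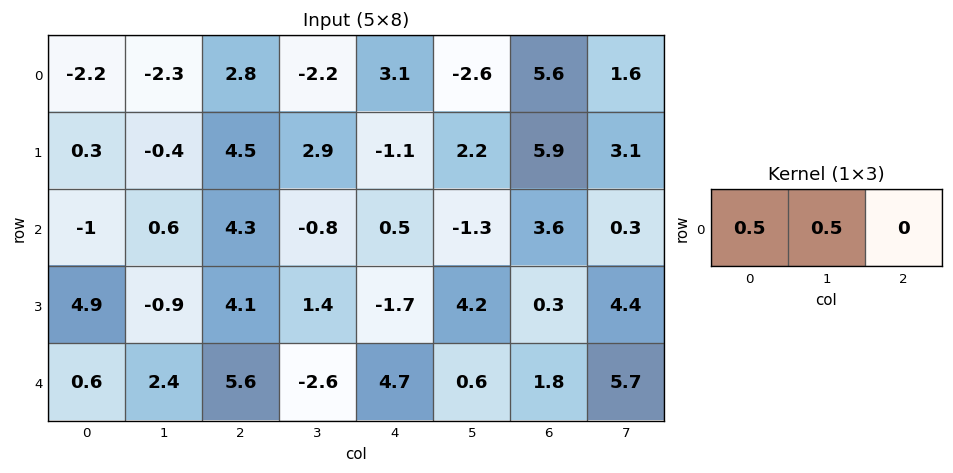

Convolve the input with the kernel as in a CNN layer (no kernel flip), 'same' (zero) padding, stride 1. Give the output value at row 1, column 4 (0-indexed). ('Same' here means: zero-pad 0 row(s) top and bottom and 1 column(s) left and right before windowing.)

0.9

The receptive field on the zero-padded input at this output position is [2.9 -1.1 2.2]. Elementwise product with the kernel and sum: 2.9·0.5 + -1.1·0.5.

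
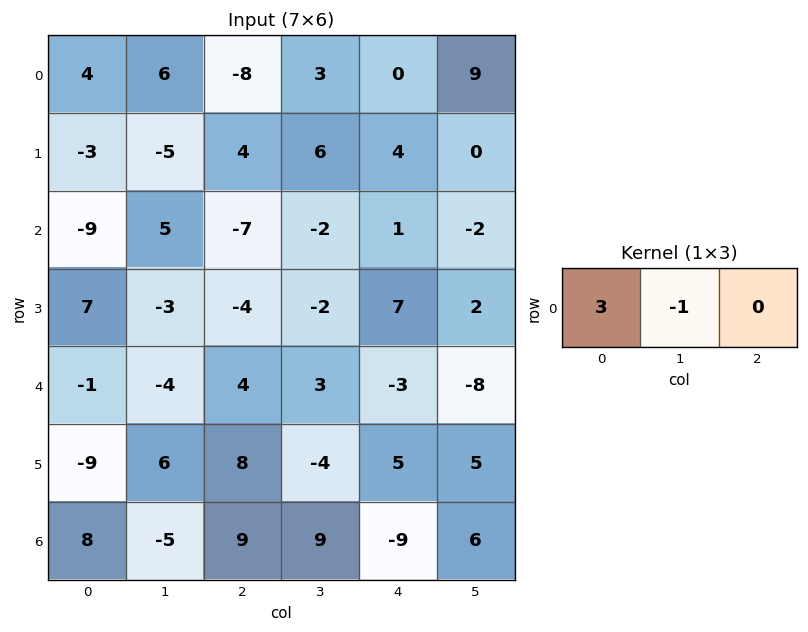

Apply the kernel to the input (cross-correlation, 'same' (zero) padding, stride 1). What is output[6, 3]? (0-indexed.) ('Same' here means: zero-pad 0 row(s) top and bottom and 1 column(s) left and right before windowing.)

The receptive field on the zero-padded input at this output position is [9 9 -9]. Elementwise product with the kernel and sum: 9·3 + 9·-1.

18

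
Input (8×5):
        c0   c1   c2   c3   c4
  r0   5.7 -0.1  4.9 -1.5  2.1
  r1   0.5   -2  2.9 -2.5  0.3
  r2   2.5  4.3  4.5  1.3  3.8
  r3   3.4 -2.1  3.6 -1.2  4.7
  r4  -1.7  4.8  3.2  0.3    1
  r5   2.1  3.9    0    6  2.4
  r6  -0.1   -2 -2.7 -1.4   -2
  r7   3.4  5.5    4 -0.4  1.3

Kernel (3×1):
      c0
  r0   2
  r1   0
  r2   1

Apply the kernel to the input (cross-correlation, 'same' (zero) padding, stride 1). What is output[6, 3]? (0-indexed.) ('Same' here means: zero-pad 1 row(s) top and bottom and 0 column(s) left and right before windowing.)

11.6

The receptive field on the zero-padded input at this output position is [6 / -1.4 / -0.4]. Elementwise product with the kernel and sum: 6·2 + -0.4·1.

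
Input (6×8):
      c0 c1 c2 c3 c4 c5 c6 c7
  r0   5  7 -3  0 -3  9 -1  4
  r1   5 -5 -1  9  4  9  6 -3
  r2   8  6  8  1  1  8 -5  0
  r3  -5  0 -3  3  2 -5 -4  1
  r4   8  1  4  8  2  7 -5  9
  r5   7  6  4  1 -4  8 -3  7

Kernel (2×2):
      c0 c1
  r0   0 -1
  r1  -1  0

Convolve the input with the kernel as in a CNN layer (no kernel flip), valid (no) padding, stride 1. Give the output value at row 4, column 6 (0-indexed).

The receptive field on the input at this output position is [-5 9 / -3 7]. Elementwise product with the kernel and sum: 9·-1 + -3·-1.

-6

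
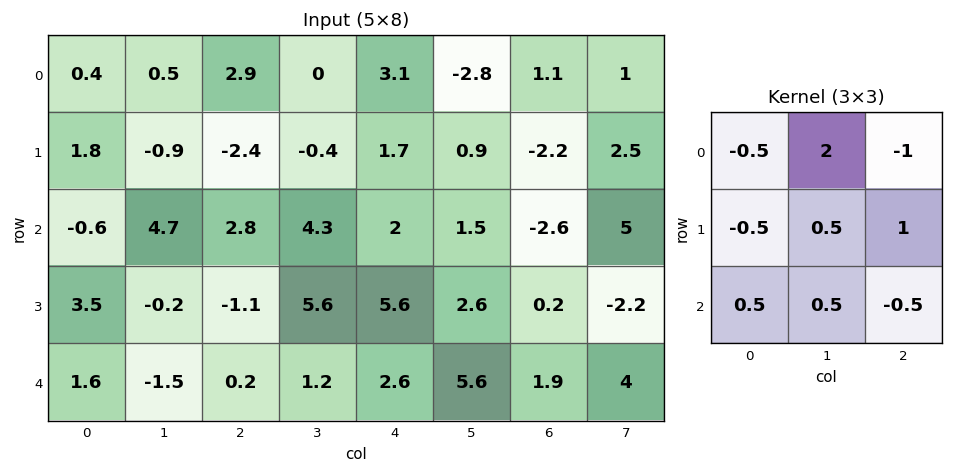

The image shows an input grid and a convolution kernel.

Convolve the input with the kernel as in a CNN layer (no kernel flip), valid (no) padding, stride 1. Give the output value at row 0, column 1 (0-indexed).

The receptive field on the input at this output position is [0.5 2.9 0 / -0.9 -2.4 -0.4 / 4.7 2.8 4.3]. Elementwise product with the kernel and sum: 0.5·-0.5 + 2.9·2 + 0·-1 + -0.9·-0.5 + -2.4·0.5 + -0.4·1 + 4.7·0.5 + 2.8·0.5 + 4.3·-0.5.

6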